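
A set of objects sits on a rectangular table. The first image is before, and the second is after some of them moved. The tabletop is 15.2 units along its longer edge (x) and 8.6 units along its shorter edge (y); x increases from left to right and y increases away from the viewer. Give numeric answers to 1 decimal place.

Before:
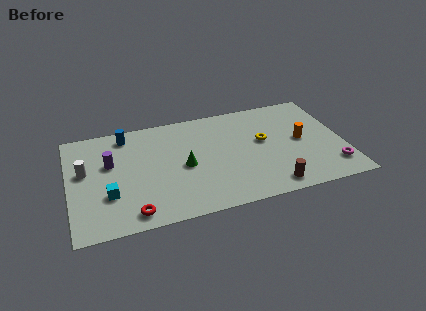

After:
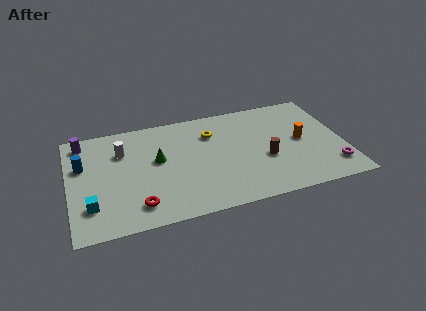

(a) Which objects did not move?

the magenta torus and the orange cylinder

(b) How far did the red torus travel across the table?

0.6

From (3.3, 1.1) to (3.6, 1.6), the red torus covered √(0.3² + 0.5²) ≈ 0.6 units.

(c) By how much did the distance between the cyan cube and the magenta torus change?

+1.0

Before: roughly 12.3 units apart; after: 13.3. That's 1.0 units further apart.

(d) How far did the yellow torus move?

3.1

From (10.8, 4.9) to (8.0, 6.3), the yellow torus covered √(2.8² + 1.4²) ≈ 3.1 units.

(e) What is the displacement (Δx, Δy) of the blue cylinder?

(-2.5, -1.9)

The blue cylinder started near (3.3, 7.4) and ended near (0.8, 5.5).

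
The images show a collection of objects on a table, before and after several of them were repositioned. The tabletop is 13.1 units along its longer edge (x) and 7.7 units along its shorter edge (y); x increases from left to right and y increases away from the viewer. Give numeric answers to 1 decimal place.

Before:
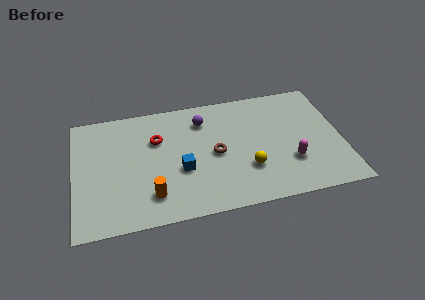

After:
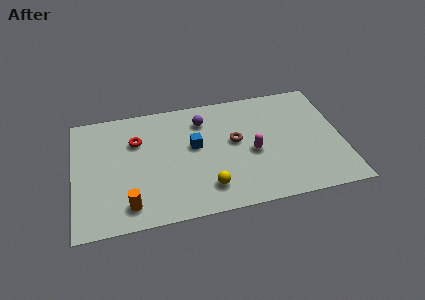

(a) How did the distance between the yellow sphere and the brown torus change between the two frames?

+1.1

Before: roughly 2.0 units apart; after: 3.1. That's 1.1 units further apart.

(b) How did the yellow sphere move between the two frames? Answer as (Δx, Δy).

(-2.0, -0.8)

From the two frames, the yellow sphere sits at roughly (8.4, 2.4) before and (6.4, 1.6) after.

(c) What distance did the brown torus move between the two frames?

1.2

The brown torus was near (6.9, 3.7) before and (7.9, 4.3) after, so it travelled √(1.0² + 0.6²) ≈ 1.2 units.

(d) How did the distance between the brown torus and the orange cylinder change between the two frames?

+2.3

Before: roughly 3.8 units apart; after: 6.1. That's 2.3 units further apart.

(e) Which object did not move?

the purple sphere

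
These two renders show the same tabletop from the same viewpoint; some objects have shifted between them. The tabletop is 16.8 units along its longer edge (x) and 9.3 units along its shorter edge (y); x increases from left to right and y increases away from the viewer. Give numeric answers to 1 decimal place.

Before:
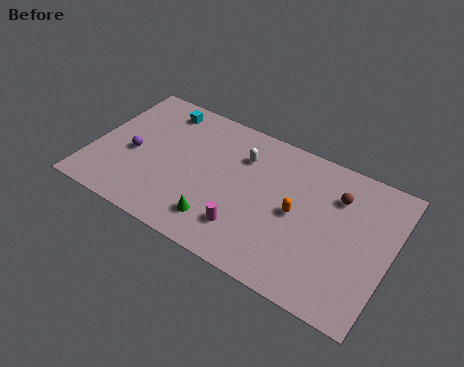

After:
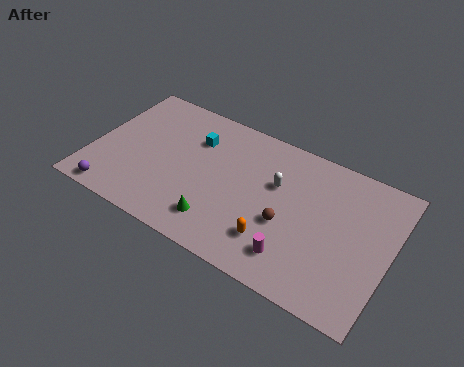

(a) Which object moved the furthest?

the brown sphere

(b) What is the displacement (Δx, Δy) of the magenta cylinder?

(2.8, -0.3)

The magenta cylinder was at about (9.1, 2.2) and moved to about (11.9, 1.9).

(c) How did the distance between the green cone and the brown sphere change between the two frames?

-3.7

The distance was about 7.7 in the first image and 4.0 in the second, so they moved 3.7 units closer together.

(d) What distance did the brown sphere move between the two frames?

3.9

The brown sphere moved from about (13.6, 6.8) to (11.2, 3.7), a distance of √(2.4² + 3.1²) ≈ 3.9.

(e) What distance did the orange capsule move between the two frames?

2.5

The orange capsule moved from about (11.6, 4.6) to (10.7, 2.3), a distance of √(0.9² + 2.3²) ≈ 2.5.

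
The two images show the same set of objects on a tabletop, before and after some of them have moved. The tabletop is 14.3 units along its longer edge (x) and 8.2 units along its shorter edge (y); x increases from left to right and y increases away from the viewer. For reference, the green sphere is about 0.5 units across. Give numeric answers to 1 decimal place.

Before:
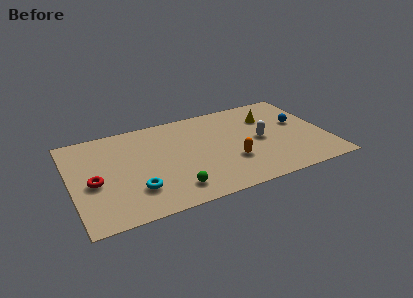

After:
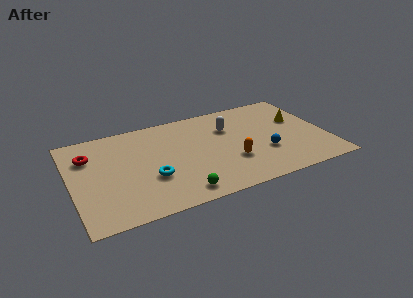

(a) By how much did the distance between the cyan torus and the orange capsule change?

-0.9

The distance was about 5.4 in the first image and 4.5 in the second, so they moved 0.9 units closer together.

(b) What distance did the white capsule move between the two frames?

2.3

The white capsule was near (10.6, 4.0) before and (9.0, 5.7) after, so it travelled √(1.6² + 1.7²) ≈ 2.3 units.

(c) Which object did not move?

the orange capsule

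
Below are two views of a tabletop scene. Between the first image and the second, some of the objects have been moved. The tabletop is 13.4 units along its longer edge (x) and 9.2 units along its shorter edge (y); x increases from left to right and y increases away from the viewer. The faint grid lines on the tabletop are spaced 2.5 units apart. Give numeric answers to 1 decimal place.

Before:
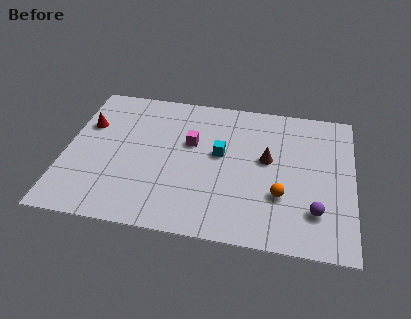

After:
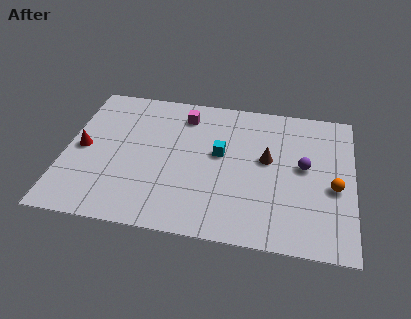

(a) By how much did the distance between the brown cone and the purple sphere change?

-2.0

They were about 3.7 units apart before and 1.7 after — 2.0 units closer together.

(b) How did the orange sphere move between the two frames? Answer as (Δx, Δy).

(2.4, 0.9)

The orange sphere was at about (10.1, 3.0) and moved to about (12.5, 3.9).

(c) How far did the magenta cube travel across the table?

1.8

From (5.8, 5.7) to (5.4, 7.5), the magenta cube covered √(0.4² + 1.8²) ≈ 1.8 units.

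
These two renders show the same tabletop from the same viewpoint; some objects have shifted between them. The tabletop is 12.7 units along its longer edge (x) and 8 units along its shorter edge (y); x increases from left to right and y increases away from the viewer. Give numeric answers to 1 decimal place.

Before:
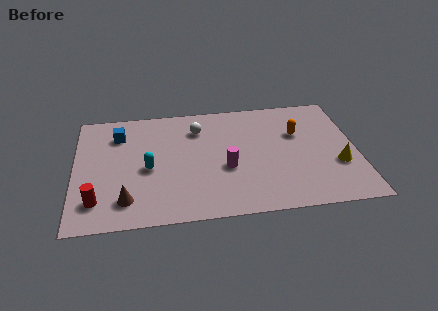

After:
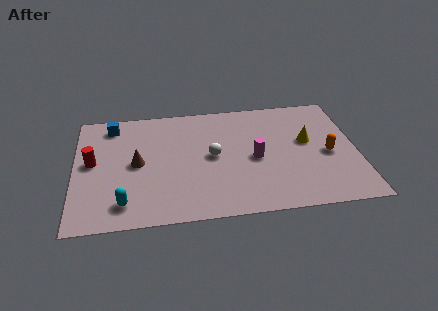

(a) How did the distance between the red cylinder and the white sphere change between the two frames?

-1.0

The distance was about 6.4 in the first image and 5.4 in the second, so they moved 1.0 units closer together.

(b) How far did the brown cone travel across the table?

2.5

The brown cone was near (2.3, 1.6) before and (2.8, 4.0) after, so it travelled √(0.5² + 2.4²) ≈ 2.5 units.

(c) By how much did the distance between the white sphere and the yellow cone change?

-2.7

The distance was about 7.0 in the first image and 4.3 in the second, so they moved 2.7 units closer together.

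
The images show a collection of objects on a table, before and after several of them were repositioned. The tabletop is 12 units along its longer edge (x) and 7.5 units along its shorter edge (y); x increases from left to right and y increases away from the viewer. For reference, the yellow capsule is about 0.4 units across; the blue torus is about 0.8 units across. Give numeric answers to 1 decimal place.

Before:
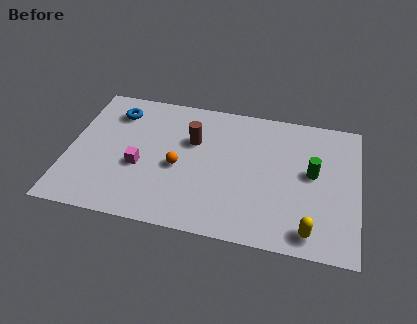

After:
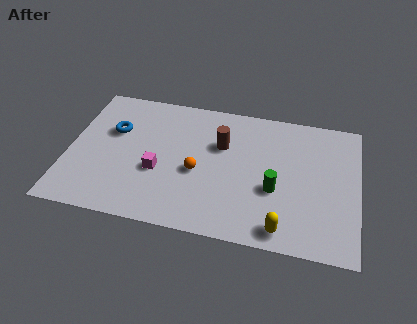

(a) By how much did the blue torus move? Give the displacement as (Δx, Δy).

(0.0, -1.1)

From the two frames, the blue torus sits at roughly (1.8, 5.9) before and (1.8, 4.8) after.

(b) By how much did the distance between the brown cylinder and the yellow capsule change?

-1.5

The distance was about 6.3 in the first image and 4.8 in the second, so they moved 1.5 units closer together.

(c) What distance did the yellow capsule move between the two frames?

1.1

From (10.1, 1.0) to (9.0, 0.9), the yellow capsule covered √(1.1² + 0.1²) ≈ 1.1 units.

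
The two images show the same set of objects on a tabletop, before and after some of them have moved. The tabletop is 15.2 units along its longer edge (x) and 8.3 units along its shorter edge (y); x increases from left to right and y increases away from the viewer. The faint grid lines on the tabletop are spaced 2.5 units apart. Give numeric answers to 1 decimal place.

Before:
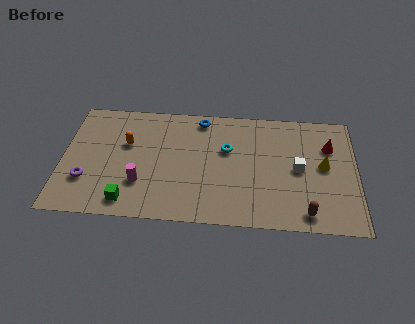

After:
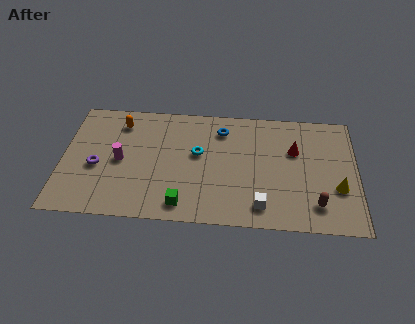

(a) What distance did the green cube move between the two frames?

2.8

The green cube moved from about (3.5, 1.2) to (6.3, 1.2), a distance of √(2.8² + 0.0²) ≈ 2.8.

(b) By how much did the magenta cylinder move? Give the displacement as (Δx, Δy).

(-1.1, 1.5)

The magenta cylinder started near (4.1, 2.5) and ended near (3.0, 4.0).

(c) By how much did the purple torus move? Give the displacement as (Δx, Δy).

(0.5, 1.0)

The purple torus was at about (1.3, 2.5) and moved to about (1.8, 3.5).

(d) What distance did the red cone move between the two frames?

1.8

The red cone moved from about (13.8, 5.8) to (12.0, 5.4), a distance of √(1.8² + 0.4²) ≈ 1.8.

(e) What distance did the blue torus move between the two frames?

1.3

The blue torus moved from about (7.1, 7.3) to (8.2, 6.6), a distance of √(1.1² + 0.7²) ≈ 1.3.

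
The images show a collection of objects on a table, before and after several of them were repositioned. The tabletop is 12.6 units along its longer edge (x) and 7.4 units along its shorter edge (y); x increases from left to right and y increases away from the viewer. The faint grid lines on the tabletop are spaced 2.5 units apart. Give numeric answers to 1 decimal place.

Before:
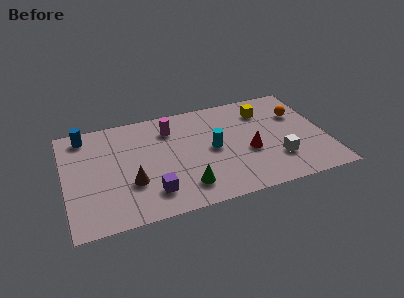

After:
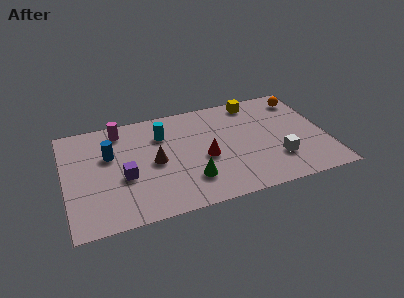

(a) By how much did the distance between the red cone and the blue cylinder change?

-3.7

The distance was about 8.4 in the first image and 4.7 in the second, so they moved 3.7 units closer together.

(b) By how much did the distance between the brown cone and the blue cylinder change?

-2.0

The distance was about 4.4 in the first image and 2.4 in the second, so they moved 2.0 units closer together.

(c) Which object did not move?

the white cube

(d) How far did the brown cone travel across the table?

1.6

From (3.1, 2.5) to (4.3, 3.6), the brown cone covered √(1.2² + 1.1²) ≈ 1.6 units.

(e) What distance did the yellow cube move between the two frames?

0.9

From (9.8, 5.7) to (9.4, 6.5), the yellow cube covered √(0.4² + 0.8²) ≈ 0.9 units.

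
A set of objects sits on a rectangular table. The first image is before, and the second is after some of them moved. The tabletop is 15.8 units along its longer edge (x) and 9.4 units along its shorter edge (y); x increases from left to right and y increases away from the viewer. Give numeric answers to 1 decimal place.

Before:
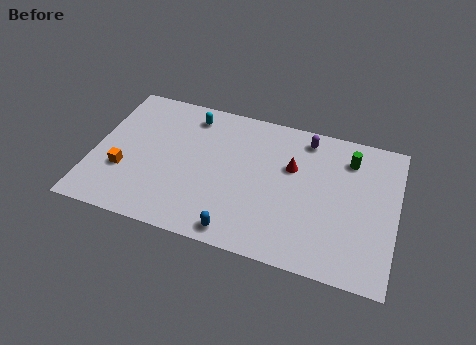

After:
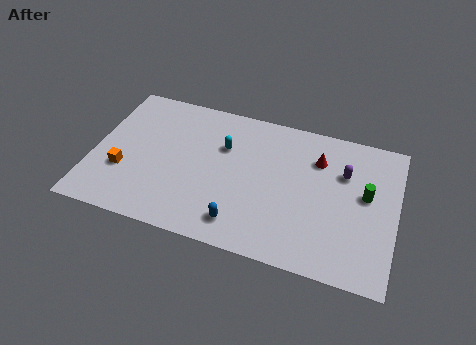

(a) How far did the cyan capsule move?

2.5

The cyan capsule was near (4.8, 7.9) before and (6.7, 6.3) after, so it travelled √(1.9² + 1.6²) ≈ 2.5 units.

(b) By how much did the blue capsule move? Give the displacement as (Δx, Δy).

(0.1, 0.6)

The blue capsule started near (7.9, 1.0) and ended near (8.0, 1.6).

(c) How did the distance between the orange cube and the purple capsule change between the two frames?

+1.3

They were about 10.4 units apart before and 11.7 after — 1.3 units further apart.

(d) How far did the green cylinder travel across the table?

2.3

From (13.2, 7.4) to (14.2, 5.3), the green cylinder covered √(1.0² + 2.1²) ≈ 2.3 units.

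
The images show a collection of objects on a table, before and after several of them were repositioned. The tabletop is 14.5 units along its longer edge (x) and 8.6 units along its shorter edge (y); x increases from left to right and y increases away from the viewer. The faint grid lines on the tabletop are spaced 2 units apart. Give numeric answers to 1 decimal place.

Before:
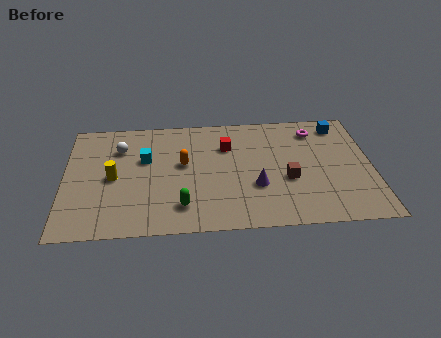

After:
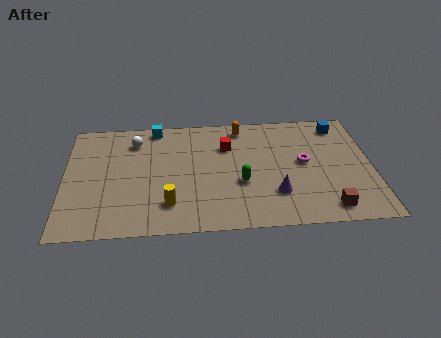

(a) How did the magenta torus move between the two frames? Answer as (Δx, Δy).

(-0.6, -2.4)

The magenta torus was at about (11.9, 7.0) and moved to about (11.3, 4.6).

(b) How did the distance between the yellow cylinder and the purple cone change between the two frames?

-1.8

The distance was about 6.8 in the first image and 5.0 in the second, so they moved 1.8 units closer together.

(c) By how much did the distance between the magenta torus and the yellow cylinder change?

-3.1

Before: roughly 10.0 units apart; after: 6.9. That's 3.1 units closer together.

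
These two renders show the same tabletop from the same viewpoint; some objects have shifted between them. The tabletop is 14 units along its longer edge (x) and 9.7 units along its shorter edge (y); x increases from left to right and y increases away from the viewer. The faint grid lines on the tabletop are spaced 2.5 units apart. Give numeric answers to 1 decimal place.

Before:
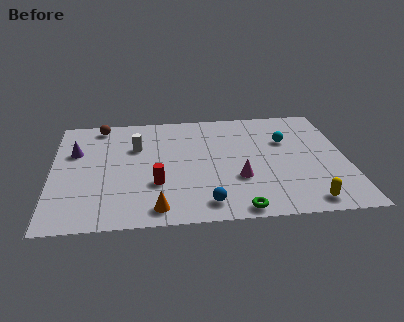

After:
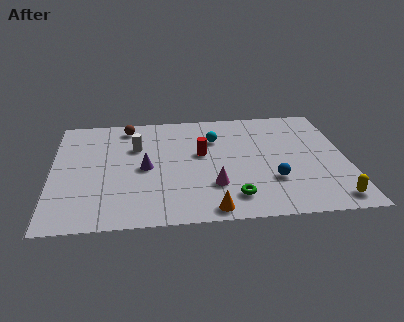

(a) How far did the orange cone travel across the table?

2.5

The orange cone moved from about (4.9, 1.2) to (7.4, 0.9), a distance of √(2.5² + 0.3²) ≈ 2.5.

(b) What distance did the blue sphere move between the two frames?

3.6

The blue sphere was near (7.2, 1.4) before and (10.4, 3.0) after, so it travelled √(3.2² + 1.6²) ≈ 3.6 units.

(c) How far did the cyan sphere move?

3.4

The cyan sphere was near (11.2, 6.4) before and (7.8, 6.9) after, so it travelled √(3.4² + 0.5²) ≈ 3.4 units.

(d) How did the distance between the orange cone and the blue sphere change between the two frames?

+1.4

The distance was about 2.3 in the first image and 3.7 in the second, so they moved 1.4 units further apart.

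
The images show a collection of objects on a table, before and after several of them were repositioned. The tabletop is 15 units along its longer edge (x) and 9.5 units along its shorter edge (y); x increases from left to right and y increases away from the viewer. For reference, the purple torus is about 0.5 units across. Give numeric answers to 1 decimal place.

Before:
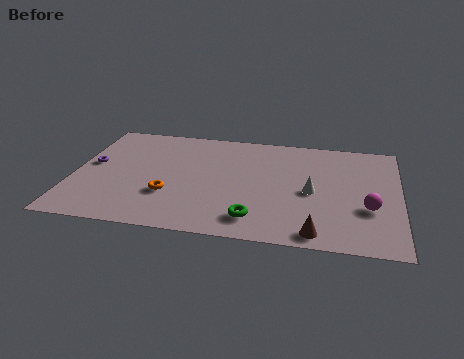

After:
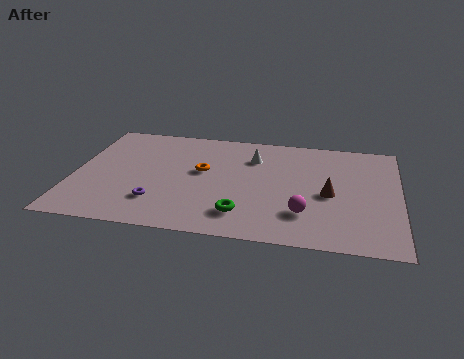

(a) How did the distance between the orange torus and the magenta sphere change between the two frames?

-3.5

Before: roughly 9.1 units apart; after: 5.6. That's 3.5 units closer together.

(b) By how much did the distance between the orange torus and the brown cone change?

-1.1

The distance was about 7.1 in the first image and 6.0 in the second, so they moved 1.1 units closer together.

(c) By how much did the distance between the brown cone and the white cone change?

+1.1

They were about 3.4 units apart before and 4.5 after — 1.1 units further apart.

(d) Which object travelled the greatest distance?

the purple torus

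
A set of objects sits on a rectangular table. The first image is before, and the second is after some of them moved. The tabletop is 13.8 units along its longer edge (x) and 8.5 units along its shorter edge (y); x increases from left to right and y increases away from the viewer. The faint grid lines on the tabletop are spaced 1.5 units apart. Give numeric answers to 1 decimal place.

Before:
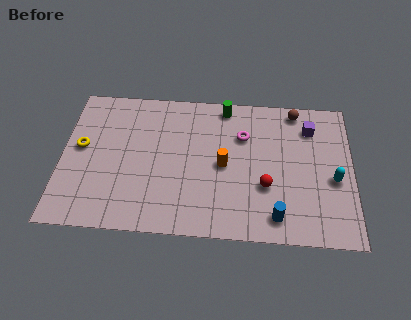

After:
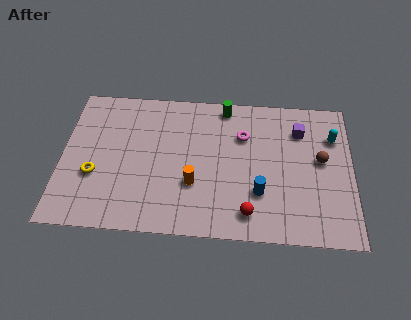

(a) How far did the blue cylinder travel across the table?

1.5

The blue cylinder was near (10.2, 1.3) before and (9.4, 2.6) after, so it travelled √(0.8² + 1.3²) ≈ 1.5 units.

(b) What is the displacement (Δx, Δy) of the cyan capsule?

(0.0, 2.5)

From the two frames, the cyan capsule sits at roughly (12.9, 3.6) before and (12.9, 6.1) after.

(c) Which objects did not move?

the magenta torus and the green cylinder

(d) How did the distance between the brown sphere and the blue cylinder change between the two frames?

-2.8

Before: roughly 6.4 units apart; after: 3.6. That's 2.8 units closer together.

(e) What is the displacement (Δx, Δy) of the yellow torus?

(0.7, -1.6)

The yellow torus started near (0.9, 4.7) and ended near (1.6, 3.1).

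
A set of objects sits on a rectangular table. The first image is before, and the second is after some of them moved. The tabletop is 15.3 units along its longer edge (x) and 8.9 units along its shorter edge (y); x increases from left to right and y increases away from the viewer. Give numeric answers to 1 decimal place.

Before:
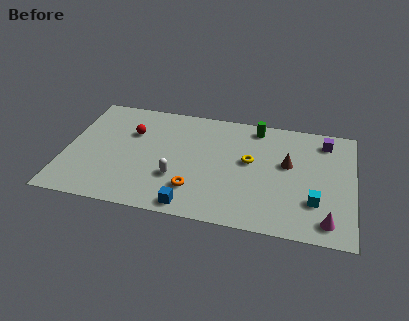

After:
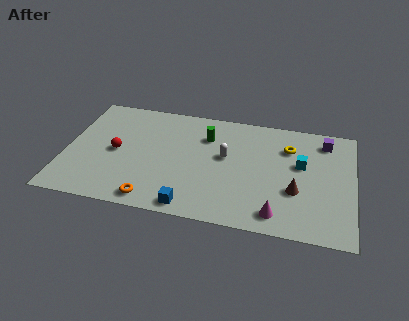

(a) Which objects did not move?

the purple cube and the blue cube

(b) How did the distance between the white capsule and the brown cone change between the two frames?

-2.0

The distance was about 6.2 in the first image and 4.2 in the second, so they moved 2.0 units closer together.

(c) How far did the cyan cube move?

2.8

The cyan cube was near (13.3, 2.6) before and (12.5, 5.3) after, so it travelled √(0.8² + 2.7²) ≈ 2.8 units.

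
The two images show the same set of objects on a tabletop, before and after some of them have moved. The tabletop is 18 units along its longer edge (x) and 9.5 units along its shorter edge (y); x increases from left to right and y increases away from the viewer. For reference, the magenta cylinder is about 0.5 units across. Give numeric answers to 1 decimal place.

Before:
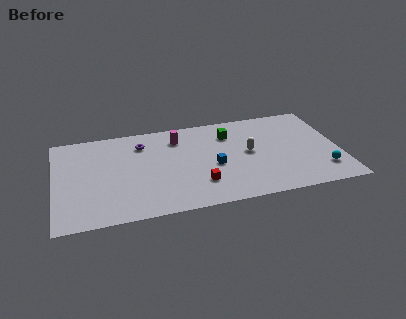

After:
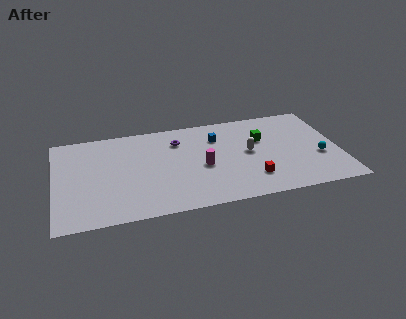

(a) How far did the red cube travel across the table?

3.3

The red cube moved from about (9.0, 2.5) to (12.3, 2.3), a distance of √(3.3² + 0.2²) ≈ 3.3.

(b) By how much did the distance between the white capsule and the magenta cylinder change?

-2.0

They were about 5.1 units apart before and 3.1 after — 2.0 units closer together.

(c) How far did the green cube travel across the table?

2.2

From (11.2, 7.2) to (13.2, 6.2), the green cube covered √(2.0² + 1.0²) ≈ 2.2 units.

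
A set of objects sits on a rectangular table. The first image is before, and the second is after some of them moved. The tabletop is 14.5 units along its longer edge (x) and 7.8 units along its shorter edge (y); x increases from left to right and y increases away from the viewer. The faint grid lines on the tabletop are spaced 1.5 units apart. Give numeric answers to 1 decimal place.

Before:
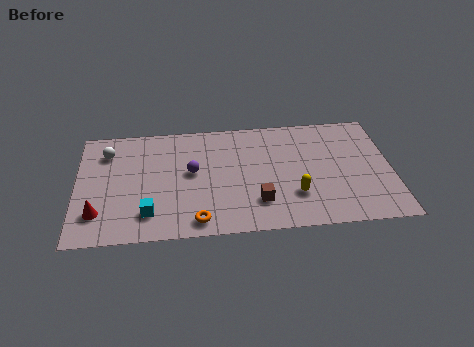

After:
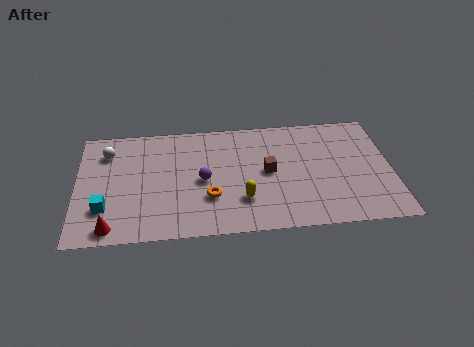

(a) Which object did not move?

the white sphere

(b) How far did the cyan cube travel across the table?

2.1

From (3.3, 1.7) to (1.3, 2.2), the cyan cube covered √(2.0² + 0.5²) ≈ 2.1 units.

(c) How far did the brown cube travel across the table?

2.1

The brown cube was near (8.3, 2.0) before and (8.8, 4.0) after, so it travelled √(0.5² + 2.0²) ≈ 2.1 units.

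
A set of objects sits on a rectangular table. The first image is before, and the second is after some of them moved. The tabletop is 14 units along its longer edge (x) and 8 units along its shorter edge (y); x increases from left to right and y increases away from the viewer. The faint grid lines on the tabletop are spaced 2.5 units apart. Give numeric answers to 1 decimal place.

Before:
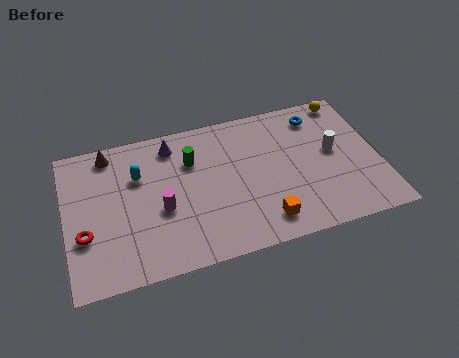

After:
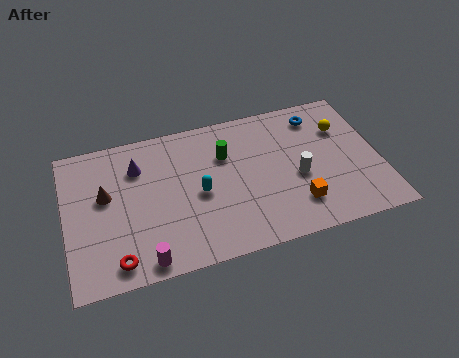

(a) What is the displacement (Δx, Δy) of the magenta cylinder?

(-0.9, -2.5)

From the two frames, the magenta cylinder sits at roughly (4.2, 3.3) before and (3.3, 0.8) after.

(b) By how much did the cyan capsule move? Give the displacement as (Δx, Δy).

(2.6, -1.7)

The cyan capsule was at about (3.3, 5.4) and moved to about (5.9, 3.7).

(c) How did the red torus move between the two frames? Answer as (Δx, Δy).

(1.3, -1.7)

The red torus started near (0.8, 2.8) and ended near (2.1, 1.1).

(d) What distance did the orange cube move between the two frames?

1.6

The orange cube moved from about (8.6, 1.4) to (10.1, 1.9), a distance of √(1.5² + 0.5²) ≈ 1.6.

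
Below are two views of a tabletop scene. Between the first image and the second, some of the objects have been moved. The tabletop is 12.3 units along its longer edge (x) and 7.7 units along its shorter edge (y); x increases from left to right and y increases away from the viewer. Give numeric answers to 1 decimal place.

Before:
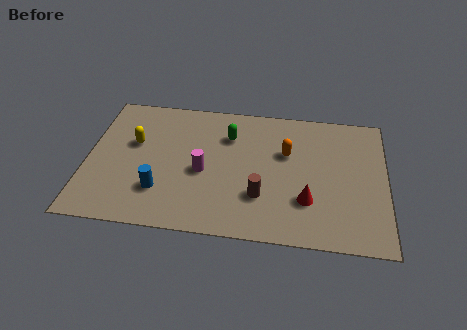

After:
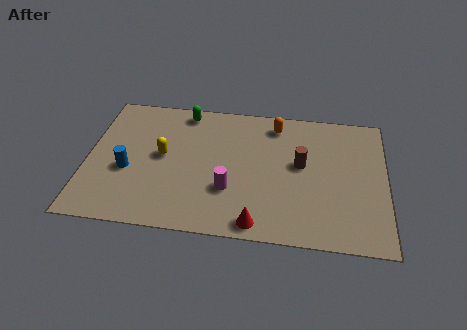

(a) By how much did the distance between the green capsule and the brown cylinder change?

+1.9

The distance was about 3.6 in the first image and 5.5 in the second, so they moved 1.9 units further apart.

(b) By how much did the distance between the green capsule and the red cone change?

+2.1

They were about 4.7 units apart before and 6.8 after — 2.1 units further apart.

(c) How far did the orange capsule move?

1.7

From (8.2, 4.9) to (7.7, 6.5), the orange capsule covered √(0.5² + 1.6²) ≈ 1.7 units.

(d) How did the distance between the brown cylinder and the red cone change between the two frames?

+2.0

They were about 1.9 units apart before and 3.9 after — 2.0 units further apart.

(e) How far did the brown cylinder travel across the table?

2.6

The brown cylinder moved from about (7.2, 2.3) to (8.8, 4.3), a distance of √(1.6² + 2.0²) ≈ 2.6.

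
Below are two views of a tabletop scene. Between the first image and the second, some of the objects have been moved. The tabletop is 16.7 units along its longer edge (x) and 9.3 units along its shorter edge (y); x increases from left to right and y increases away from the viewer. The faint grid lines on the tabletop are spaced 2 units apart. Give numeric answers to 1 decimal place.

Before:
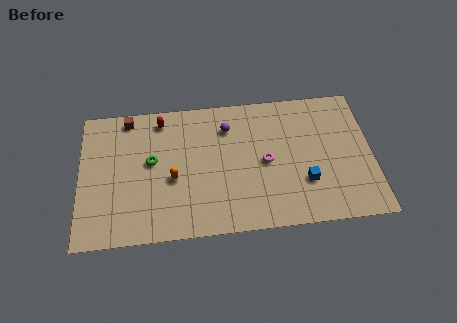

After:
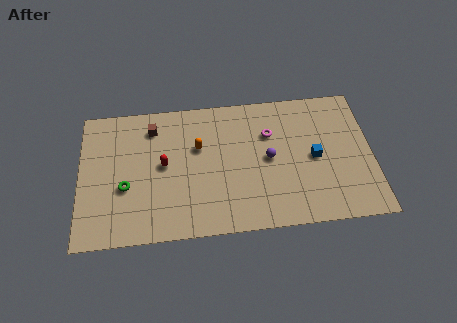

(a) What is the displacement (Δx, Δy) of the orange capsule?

(1.5, 2.0)

From the two frames, the orange capsule sits at roughly (5.3, 3.9) before and (6.8, 5.9) after.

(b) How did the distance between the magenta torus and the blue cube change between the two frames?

+0.4

They were about 2.7 units apart before and 3.1 after — 0.4 units further apart.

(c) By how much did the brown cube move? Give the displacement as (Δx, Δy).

(1.4, -0.8)

The brown cube was at about (2.8, 8.3) and moved to about (4.2, 7.5).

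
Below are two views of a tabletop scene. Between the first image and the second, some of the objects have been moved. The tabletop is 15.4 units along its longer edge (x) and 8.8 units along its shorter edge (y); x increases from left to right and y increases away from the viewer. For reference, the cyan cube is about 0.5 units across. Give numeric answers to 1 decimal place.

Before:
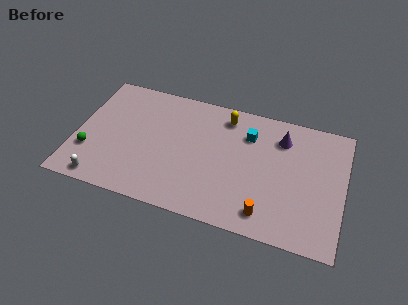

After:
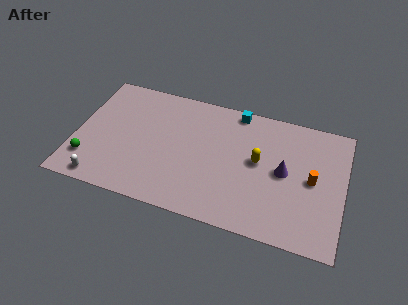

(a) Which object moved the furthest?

the orange cylinder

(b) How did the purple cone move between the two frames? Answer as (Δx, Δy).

(0.3, -2.3)

The purple cone was at about (11.7, 6.8) and moved to about (12.0, 4.5).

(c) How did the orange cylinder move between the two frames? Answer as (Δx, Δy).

(2.4, 3.0)

The orange cylinder started near (11.2, 1.4) and ended near (13.6, 4.4).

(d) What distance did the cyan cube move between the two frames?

1.7

From (9.8, 6.5) to (9.0, 8.0), the cyan cube covered √(0.8² + 1.5²) ≈ 1.7 units.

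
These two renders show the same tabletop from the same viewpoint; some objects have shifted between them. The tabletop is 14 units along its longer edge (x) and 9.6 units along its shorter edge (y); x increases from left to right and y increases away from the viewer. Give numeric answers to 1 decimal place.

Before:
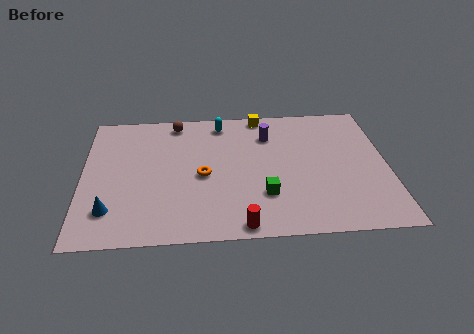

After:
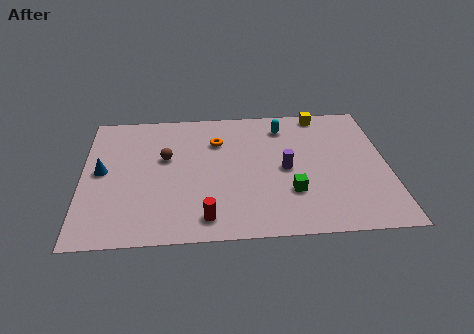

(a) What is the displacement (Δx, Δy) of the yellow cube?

(2.8, -0.1)

The yellow cube started near (8.3, 8.8) and ended near (11.1, 8.7).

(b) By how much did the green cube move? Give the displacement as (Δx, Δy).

(1.2, 0.1)

The green cube started near (8.3, 2.8) and ended near (9.5, 2.9).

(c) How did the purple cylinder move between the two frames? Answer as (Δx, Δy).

(0.7, -2.6)

The purple cylinder started near (8.6, 7.2) and ended near (9.3, 4.6).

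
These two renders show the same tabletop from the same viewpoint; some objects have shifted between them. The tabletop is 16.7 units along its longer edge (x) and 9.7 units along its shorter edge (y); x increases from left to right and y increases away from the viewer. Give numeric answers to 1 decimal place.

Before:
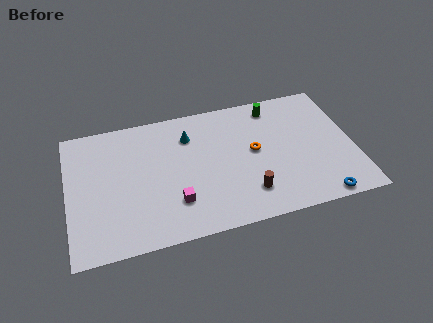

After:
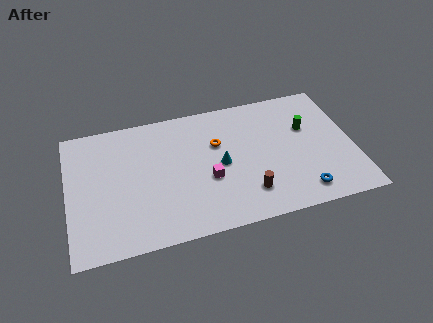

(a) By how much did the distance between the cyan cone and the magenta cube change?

-3.6

They were about 4.8 units apart before and 1.2 after — 3.6 units closer together.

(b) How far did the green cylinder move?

2.8

From (12.3, 8.3) to (14.1, 6.2), the green cylinder covered √(1.8² + 2.1²) ≈ 2.8 units.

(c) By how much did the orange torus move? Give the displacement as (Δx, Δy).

(-2.1, 1.1)

From the two frames, the orange torus sits at roughly (10.9, 5.2) before and (8.8, 6.3) after.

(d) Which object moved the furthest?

the cyan cone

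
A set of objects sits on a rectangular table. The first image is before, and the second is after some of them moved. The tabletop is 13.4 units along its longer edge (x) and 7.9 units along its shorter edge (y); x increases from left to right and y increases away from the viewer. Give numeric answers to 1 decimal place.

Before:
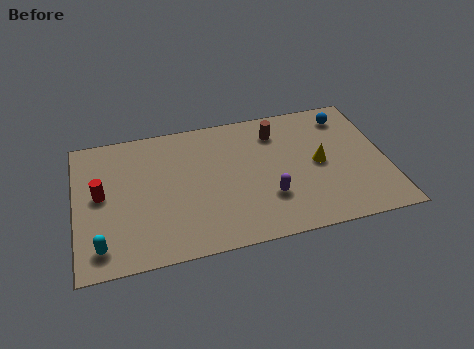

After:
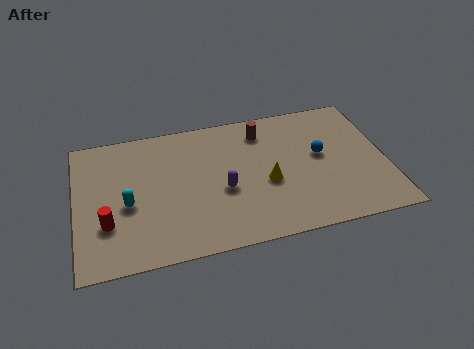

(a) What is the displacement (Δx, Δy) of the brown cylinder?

(-0.6, 0.2)

From the two frames, the brown cylinder sits at roughly (8.8, 6.2) before and (8.2, 6.4) after.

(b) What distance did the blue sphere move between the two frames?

2.5

The blue sphere was near (11.9, 6.5) before and (10.6, 4.4) after, so it travelled √(1.3² + 2.1²) ≈ 2.5 units.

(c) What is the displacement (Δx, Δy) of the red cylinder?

(0.2, -1.7)

The red cylinder started near (1.1, 4.2) and ended near (1.3, 2.5).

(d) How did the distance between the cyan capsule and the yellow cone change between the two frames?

-3.8

The distance was about 9.8 in the first image and 6.0 in the second, so they moved 3.8 units closer together.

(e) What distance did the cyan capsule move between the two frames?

2.4

The cyan capsule was near (1.0, 1.3) before and (2.2, 3.4) after, so it travelled √(1.2² + 2.1²) ≈ 2.4 units.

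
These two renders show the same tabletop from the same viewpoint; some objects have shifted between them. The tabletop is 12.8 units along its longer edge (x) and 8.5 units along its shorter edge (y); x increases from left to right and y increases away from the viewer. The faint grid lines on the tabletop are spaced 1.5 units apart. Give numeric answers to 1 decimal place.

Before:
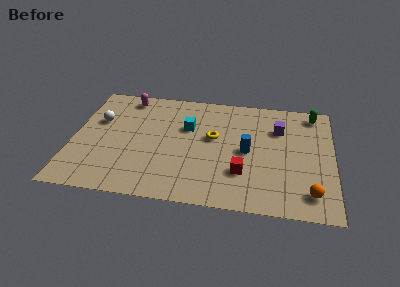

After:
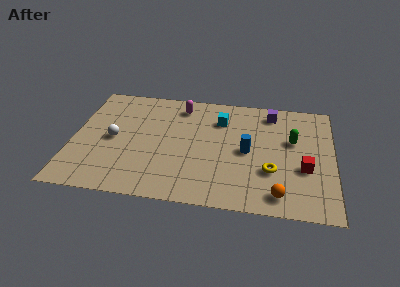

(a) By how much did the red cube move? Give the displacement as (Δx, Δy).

(3.0, 0.7)

The red cube started near (8.4, 2.5) and ended near (11.4, 3.2).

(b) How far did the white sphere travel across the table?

1.5

The white sphere was near (1.2, 5.4) before and (2.0, 4.1) after, so it travelled √(0.8² + 1.3²) ≈ 1.5 units.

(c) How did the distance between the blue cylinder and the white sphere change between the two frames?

-0.9

They were about 7.5 units apart before and 6.6 after — 0.9 units closer together.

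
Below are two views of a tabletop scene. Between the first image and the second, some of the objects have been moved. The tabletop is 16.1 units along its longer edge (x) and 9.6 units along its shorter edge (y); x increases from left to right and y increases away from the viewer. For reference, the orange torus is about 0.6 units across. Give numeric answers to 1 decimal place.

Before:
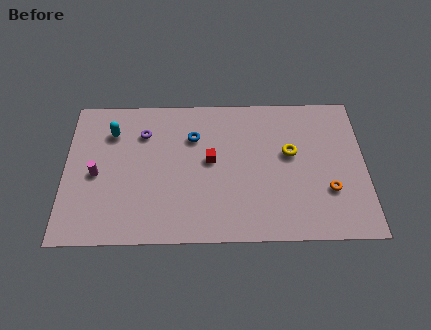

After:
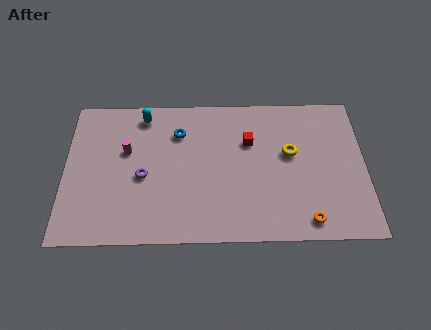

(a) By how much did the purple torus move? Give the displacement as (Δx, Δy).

(0.0, -2.9)

The purple torus was at about (4.2, 7.1) and moved to about (4.2, 4.2).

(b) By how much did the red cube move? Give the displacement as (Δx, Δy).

(2.1, 1.2)

The red cube started near (7.8, 5.2) and ended near (9.9, 6.4).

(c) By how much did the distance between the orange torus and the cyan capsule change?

-1.1

The distance was about 12.3 in the first image and 11.2 in the second, so they moved 1.1 units closer together.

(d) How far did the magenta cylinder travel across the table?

2.2

The magenta cylinder was near (1.7, 4.4) before and (3.3, 5.9) after, so it travelled √(1.6² + 1.5²) ≈ 2.2 units.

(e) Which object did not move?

the yellow torus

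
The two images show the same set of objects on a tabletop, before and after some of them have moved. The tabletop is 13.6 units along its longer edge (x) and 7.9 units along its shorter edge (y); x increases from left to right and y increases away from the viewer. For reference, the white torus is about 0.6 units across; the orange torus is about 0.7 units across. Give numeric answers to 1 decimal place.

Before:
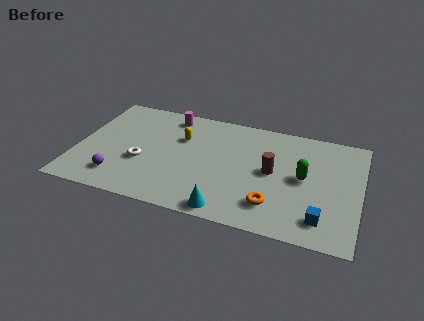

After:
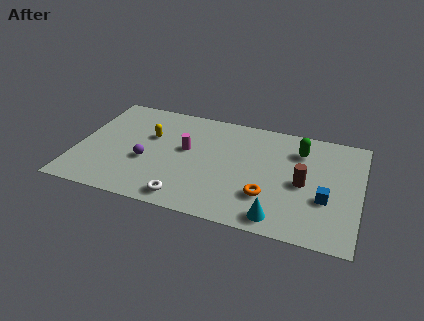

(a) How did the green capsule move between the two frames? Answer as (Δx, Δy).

(-0.3, 1.9)

From the two frames, the green capsule sits at roughly (10.9, 4.1) before and (10.6, 6.0) after.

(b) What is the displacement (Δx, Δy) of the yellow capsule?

(-1.5, -0.3)

The yellow capsule started near (4.9, 5.3) and ended near (3.4, 5.0).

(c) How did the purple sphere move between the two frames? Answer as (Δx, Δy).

(1.2, 1.5)

From the two frames, the purple sphere sits at roughly (2.2, 1.6) before and (3.4, 3.1) after.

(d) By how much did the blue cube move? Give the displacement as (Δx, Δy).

(0.1, 1.4)

The blue cube started near (11.9, 1.5) and ended near (12.0, 2.9).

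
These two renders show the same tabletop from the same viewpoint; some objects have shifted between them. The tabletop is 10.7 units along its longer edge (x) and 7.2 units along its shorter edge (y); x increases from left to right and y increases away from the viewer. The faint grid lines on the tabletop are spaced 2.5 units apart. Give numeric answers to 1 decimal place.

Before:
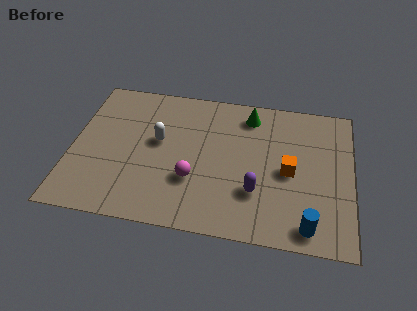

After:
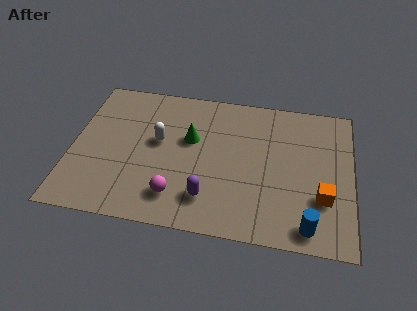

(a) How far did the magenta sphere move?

1.1

From (4.7, 2.4) to (4.1, 1.5), the magenta sphere covered √(0.6² + 0.9²) ≈ 1.1 units.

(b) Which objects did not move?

the blue cylinder and the white capsule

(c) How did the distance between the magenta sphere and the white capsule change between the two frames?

+0.5

The distance was about 2.2 in the first image and 2.7 in the second, so they moved 0.5 units further apart.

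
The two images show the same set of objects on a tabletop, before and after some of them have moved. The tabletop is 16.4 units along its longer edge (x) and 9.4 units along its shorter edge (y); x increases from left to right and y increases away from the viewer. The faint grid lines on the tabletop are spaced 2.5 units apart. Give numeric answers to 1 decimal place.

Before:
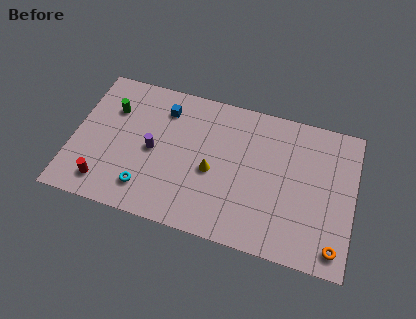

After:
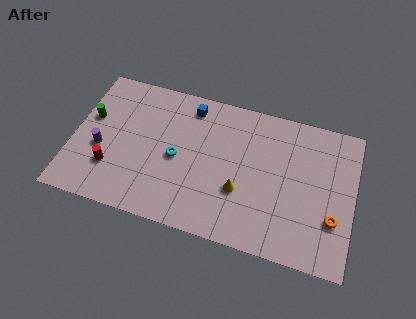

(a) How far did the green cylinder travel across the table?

1.5

From (2.1, 6.6) to (0.9, 5.7), the green cylinder covered √(1.2² + 0.9²) ≈ 1.5 units.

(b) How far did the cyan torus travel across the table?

3.0

The cyan torus moved from about (4.5, 1.9) to (6.1, 4.4), a distance of √(1.6² + 2.5²) ≈ 3.0.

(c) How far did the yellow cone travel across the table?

1.9

The yellow cone was near (8.2, 4.1) before and (9.9, 3.3) after, so it travelled √(1.7² + 0.8²) ≈ 1.9 units.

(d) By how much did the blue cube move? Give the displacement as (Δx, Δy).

(1.5, 0.6)

The blue cube started near (5.1, 7.4) and ended near (6.6, 8.0).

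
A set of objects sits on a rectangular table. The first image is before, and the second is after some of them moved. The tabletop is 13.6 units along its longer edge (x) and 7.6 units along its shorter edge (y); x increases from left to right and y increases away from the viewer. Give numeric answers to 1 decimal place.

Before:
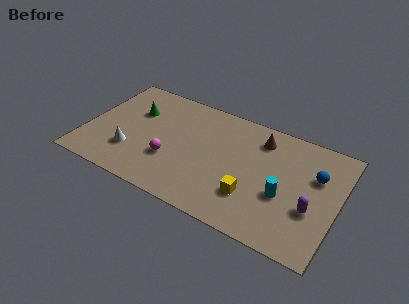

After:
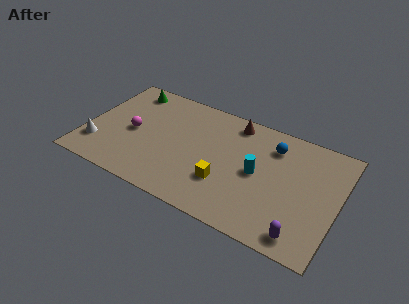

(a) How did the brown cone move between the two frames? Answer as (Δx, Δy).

(-1.5, 0.5)

The brown cone started near (9.2, 6.1) and ended near (7.7, 6.6).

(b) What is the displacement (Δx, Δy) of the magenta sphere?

(-2.2, 1.0)

The magenta sphere was at about (4.7, 2.6) and moved to about (2.5, 3.6).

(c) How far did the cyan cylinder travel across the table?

1.7

The cyan cylinder moved from about (10.8, 3.0) to (9.3, 3.8), a distance of √(1.5² + 0.8²) ≈ 1.7.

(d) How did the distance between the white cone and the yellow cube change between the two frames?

+0.3

Before: roughly 6.6 units apart; after: 6.9. That's 0.3 units further apart.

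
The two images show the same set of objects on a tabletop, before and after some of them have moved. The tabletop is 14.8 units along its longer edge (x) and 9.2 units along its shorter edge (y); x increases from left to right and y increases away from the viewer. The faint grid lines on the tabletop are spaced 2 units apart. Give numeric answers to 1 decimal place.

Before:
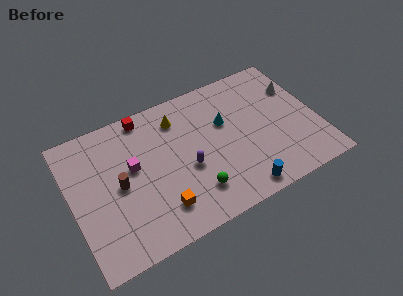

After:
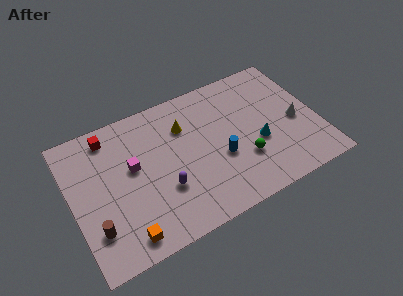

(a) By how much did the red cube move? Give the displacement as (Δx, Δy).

(-2.2, -0.4)

The red cube started near (4.8, 8.3) and ended near (2.6, 7.9).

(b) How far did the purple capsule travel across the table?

1.7

From (6.8, 3.8) to (5.3, 3.1), the purple capsule covered √(1.5² + 0.7²) ≈ 1.7 units.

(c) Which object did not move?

the magenta cube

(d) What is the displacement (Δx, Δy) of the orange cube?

(-2.2, -0.8)

The orange cube was at about (4.9, 2.0) and moved to about (2.7, 1.2).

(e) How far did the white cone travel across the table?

2.3

From (13.9, 6.4) to (13.5, 4.1), the white cone covered √(0.4² + 2.3²) ≈ 2.3 units.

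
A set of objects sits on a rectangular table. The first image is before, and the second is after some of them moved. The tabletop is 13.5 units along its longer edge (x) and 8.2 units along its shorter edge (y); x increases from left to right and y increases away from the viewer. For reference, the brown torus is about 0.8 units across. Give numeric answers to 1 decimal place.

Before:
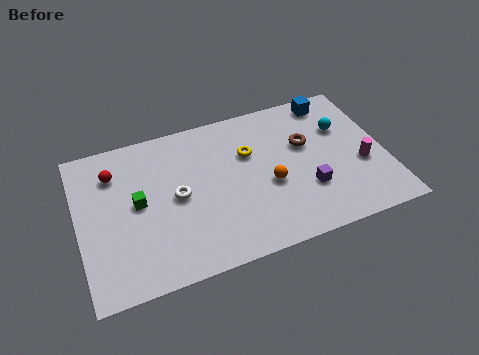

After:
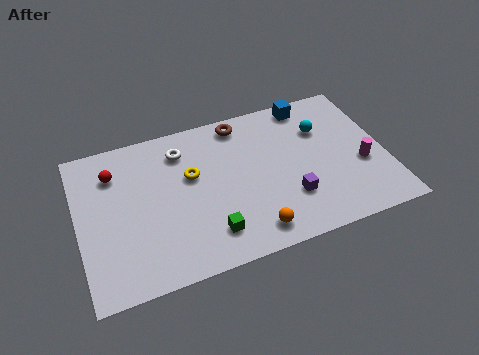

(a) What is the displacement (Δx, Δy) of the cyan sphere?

(-0.9, 0.2)

From the two frames, the cyan sphere sits at roughly (11.8, 5.5) before and (10.9, 5.7) after.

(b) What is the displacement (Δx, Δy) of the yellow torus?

(-2.6, -0.4)

The yellow torus was at about (7.6, 5.4) and moved to about (5.0, 5.0).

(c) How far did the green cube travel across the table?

3.9

From (2.6, 4.3) to (5.5, 1.7), the green cube covered √(2.9² + 2.6²) ≈ 3.9 units.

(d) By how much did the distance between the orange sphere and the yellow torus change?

+2.3

They were about 2.1 units apart before and 4.4 after — 2.3 units further apart.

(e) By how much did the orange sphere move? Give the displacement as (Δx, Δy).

(-1.0, -2.2)

From the two frames, the orange sphere sits at roughly (8.3, 3.4) before and (7.3, 1.2) after.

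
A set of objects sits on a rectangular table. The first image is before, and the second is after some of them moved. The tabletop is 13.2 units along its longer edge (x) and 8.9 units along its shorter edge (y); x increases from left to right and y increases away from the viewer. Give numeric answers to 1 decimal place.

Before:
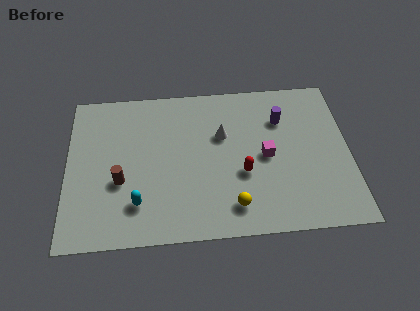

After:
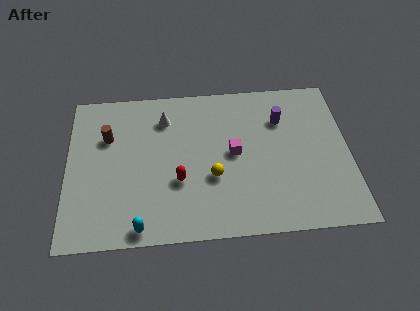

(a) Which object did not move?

the purple cylinder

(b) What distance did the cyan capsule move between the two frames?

1.3

The cyan capsule moved from about (3.3, 2.1) to (3.4, 0.8), a distance of √(0.1² + 1.3²) ≈ 1.3.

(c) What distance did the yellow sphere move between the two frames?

1.9

The yellow sphere was near (7.7, 1.6) before and (6.8, 3.3) after, so it travelled √(0.9² + 1.7²) ≈ 1.9 units.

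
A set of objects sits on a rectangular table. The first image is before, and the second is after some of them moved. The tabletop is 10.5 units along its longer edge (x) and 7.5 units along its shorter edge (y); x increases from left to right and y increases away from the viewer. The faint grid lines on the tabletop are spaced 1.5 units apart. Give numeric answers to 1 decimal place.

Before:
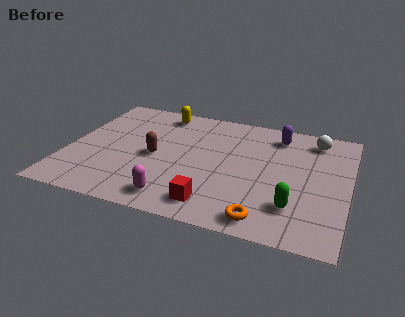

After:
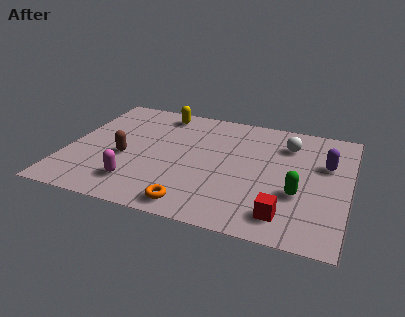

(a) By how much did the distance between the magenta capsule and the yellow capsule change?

-0.6

The distance was about 5.5 in the first image and 4.9 in the second, so they moved 0.6 units closer together.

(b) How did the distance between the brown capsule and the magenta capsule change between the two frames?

-1.0

The distance was about 2.6 in the first image and 1.6 in the second, so they moved 1.0 units closer together.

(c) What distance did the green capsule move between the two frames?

0.8

The green capsule moved from about (8.6, 1.9) to (8.7, 2.7), a distance of √(0.1² + 0.8²) ≈ 0.8.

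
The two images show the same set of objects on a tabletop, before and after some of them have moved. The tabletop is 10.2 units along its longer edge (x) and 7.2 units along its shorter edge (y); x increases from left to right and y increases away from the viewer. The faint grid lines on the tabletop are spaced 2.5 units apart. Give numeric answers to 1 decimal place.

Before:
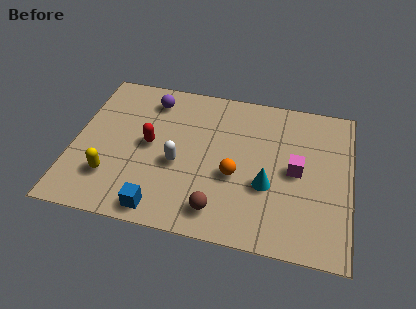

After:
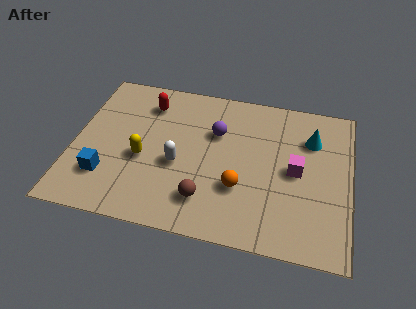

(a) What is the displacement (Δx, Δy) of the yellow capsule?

(1.1, 1.1)

From the two frames, the yellow capsule sits at roughly (1.5, 1.9) before and (2.6, 3.0) after.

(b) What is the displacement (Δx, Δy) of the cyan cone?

(1.5, 2.5)

The cyan cone started near (7.2, 2.7) and ended near (8.7, 5.2).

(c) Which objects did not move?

the magenta cube and the white capsule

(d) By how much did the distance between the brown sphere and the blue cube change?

+1.6

The distance was about 2.1 in the first image and 3.7 in the second, so they moved 1.6 units further apart.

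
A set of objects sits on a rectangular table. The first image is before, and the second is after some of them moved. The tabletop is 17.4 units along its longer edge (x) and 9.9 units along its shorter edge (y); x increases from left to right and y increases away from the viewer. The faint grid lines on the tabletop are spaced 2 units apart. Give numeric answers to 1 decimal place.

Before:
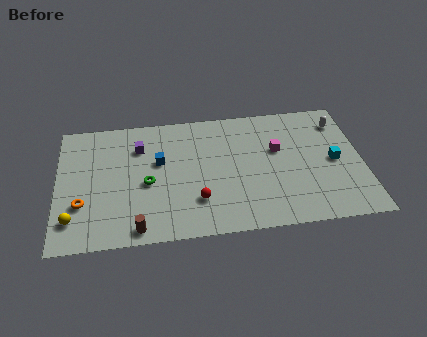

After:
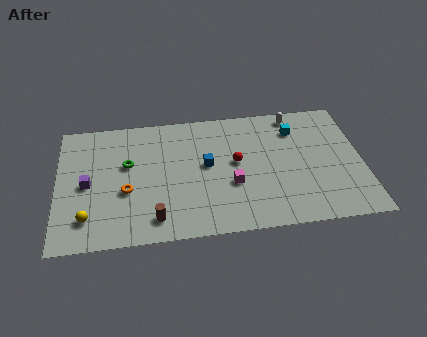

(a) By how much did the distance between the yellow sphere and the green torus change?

-0.3

They were about 4.8 units apart before and 4.5 after — 0.3 units closer together.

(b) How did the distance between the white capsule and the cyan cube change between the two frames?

-1.9

The distance was about 3.1 in the first image and 1.2 in the second, so they moved 1.9 units closer together.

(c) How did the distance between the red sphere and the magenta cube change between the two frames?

-4.1

The distance was about 5.8 in the first image and 1.7 in the second, so they moved 4.1 units closer together.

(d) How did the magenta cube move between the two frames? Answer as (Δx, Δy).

(-2.7, -2.4)

From the two frames, the magenta cube sits at roughly (12.6, 6.1) before and (9.9, 3.7) after.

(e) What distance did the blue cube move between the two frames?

2.8

The blue cube moved from about (5.8, 6.0) to (8.5, 5.4), a distance of √(2.7² + 0.6²) ≈ 2.8.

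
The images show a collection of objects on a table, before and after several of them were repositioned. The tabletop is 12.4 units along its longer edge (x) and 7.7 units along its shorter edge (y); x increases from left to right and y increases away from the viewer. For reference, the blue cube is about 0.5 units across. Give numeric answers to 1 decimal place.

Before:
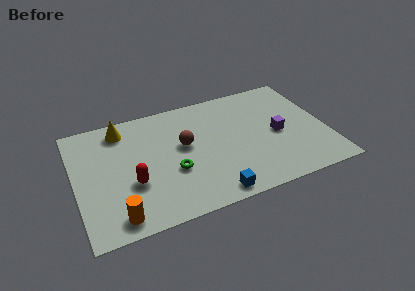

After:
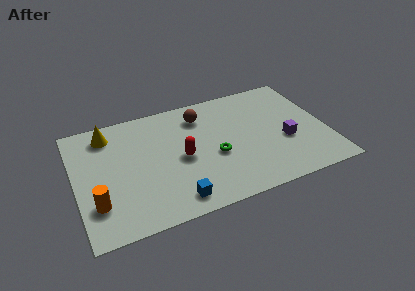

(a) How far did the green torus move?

2.1

The green torus moved from about (4.7, 2.9) to (6.8, 3.2), a distance of √(2.1² + 0.3²) ≈ 2.1.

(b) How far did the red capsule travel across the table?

2.6

The red capsule was near (2.7, 2.8) before and (5.2, 3.6) after, so it travelled √(2.5² + 0.8²) ≈ 2.6 units.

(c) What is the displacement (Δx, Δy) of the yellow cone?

(-0.7, -0.1)

The yellow cone started near (2.5, 6.5) and ended near (1.8, 6.4).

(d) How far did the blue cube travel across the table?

1.8

The blue cube was near (6.4, 0.8) before and (4.6, 1.1) after, so it travelled √(1.8² + 0.3²) ≈ 1.8 units.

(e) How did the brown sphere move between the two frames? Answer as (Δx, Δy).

(1.0, 1.7)

From the two frames, the brown sphere sits at roughly (5.4, 4.4) before and (6.4, 6.1) after.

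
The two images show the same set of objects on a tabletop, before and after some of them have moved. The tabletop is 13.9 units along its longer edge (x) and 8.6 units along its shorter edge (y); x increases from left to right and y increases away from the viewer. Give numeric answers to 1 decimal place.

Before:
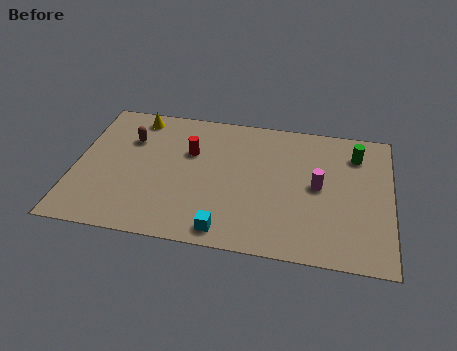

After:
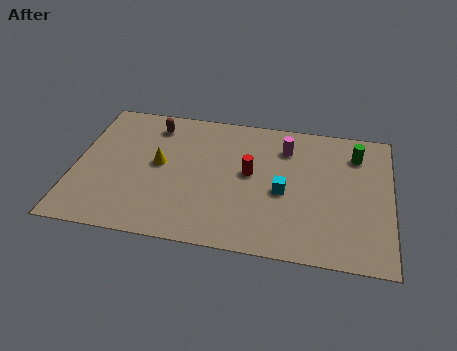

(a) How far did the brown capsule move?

1.5

From (2.3, 6.0) to (3.3, 7.1), the brown capsule covered √(1.0² + 1.1²) ≈ 1.5 units.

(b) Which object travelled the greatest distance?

the cyan cube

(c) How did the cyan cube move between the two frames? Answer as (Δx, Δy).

(2.4, 2.8)

The cyan cube was at about (6.8, 1.0) and moved to about (9.2, 3.8).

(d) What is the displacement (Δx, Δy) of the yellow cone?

(1.2, -2.9)

The yellow cone started near (2.5, 7.5) and ended near (3.7, 4.6).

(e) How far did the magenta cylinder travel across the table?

2.7

The magenta cylinder was near (10.7, 4.4) before and (9.2, 6.6) after, so it travelled √(1.5² + 2.2²) ≈ 2.7 units.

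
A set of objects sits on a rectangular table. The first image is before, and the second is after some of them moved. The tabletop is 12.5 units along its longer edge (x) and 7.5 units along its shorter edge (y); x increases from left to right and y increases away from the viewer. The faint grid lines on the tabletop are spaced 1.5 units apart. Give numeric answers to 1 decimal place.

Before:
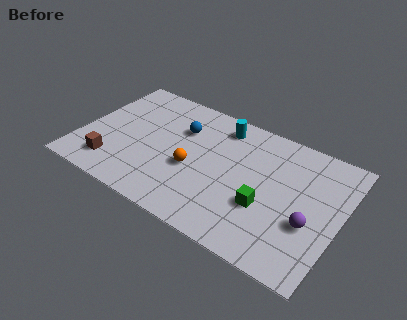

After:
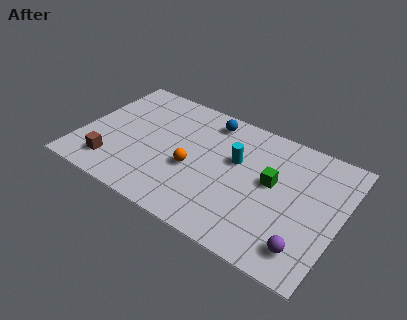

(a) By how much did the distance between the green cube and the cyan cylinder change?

-2.7

Before: roughly 4.5 units apart; after: 1.8. That's 2.7 units closer together.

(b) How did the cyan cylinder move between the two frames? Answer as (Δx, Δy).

(1.0, -1.7)

From the two frames, the cyan cylinder sits at roughly (6.4, 6.3) before and (7.4, 4.6) after.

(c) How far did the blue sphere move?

1.7

From (4.6, 5.2) to (5.8, 6.4), the blue sphere covered √(1.2² + 1.2²) ≈ 1.7 units.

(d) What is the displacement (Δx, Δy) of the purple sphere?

(0.0, -1.4)

The purple sphere started near (11.2, 2.8) and ended near (11.2, 1.4).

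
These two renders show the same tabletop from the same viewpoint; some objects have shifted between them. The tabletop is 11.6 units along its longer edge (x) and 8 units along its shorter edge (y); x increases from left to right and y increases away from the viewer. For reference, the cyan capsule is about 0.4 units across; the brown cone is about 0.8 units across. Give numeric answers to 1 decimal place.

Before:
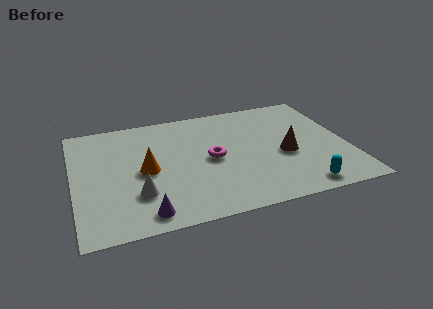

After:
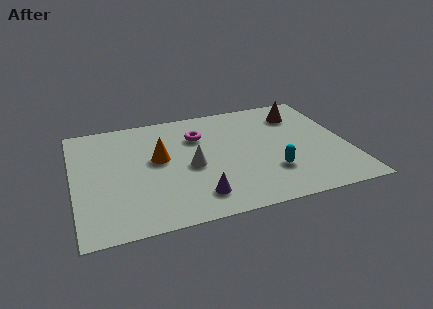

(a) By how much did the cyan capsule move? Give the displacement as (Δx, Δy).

(-1.1, 1.4)

The cyan capsule started near (9.3, 0.9) and ended near (8.2, 2.3).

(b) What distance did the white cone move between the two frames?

2.6

The white cone moved from about (2.6, 2.3) to (4.9, 3.6), a distance of √(2.3² + 1.3²) ≈ 2.6.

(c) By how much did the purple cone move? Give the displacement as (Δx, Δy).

(2.2, 0.5)

The purple cone started near (2.8, 1.0) and ended near (5.0, 1.5).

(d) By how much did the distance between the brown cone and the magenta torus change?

+1.3

They were about 3.1 units apart before and 4.4 after — 1.3 units further apart.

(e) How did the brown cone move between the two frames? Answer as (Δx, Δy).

(0.9, 2.8)

The brown cone was at about (8.9, 3.4) and moved to about (9.8, 6.2).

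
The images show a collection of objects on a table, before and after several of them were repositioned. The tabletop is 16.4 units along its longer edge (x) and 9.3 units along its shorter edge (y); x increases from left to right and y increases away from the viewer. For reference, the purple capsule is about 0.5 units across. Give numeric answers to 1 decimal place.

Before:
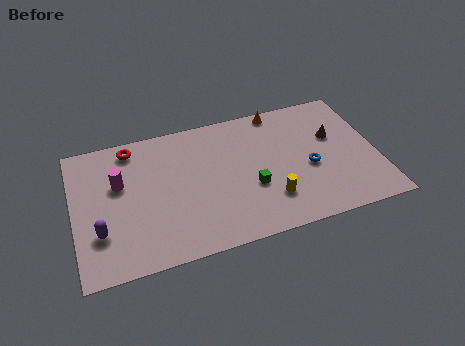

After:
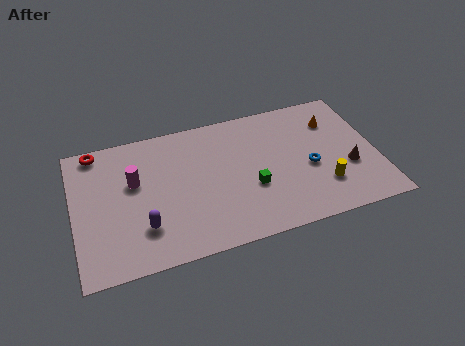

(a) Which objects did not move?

the blue torus and the green cube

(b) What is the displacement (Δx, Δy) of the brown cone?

(0.6, -2.4)

The brown cone was at about (14.2, 5.8) and moved to about (14.8, 3.4).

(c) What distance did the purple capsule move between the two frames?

2.3

The purple capsule moved from about (1.3, 2.8) to (3.6, 2.5), a distance of √(2.3² + 0.3²) ≈ 2.3.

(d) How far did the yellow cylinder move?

2.9

The yellow cylinder moved from about (10.4, 2.4) to (13.3, 2.5), a distance of √(2.9² + 0.1²) ≈ 2.9.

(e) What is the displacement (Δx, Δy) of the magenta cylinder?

(0.8, -0.1)

From the two frames, the magenta cylinder sits at roughly (2.5, 5.8) before and (3.3, 5.7) after.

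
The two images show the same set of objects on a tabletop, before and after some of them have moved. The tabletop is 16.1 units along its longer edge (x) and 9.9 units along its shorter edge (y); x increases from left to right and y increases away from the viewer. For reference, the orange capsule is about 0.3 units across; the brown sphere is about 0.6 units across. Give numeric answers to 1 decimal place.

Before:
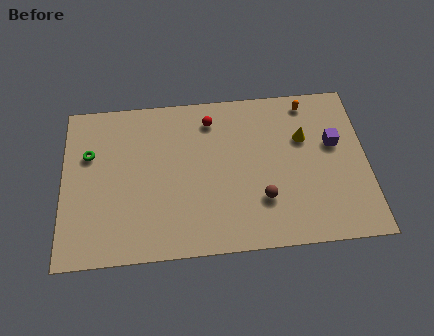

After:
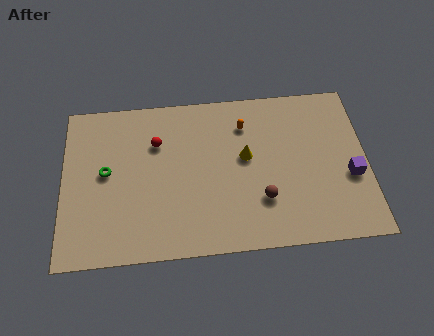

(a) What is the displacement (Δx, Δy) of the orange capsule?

(-3.4, -1.1)

From the two frames, the orange capsule sits at roughly (13.1, 8.7) before and (9.7, 7.6) after.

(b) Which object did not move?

the brown sphere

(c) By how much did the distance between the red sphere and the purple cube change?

+3.8

The distance was about 6.8 in the first image and 10.6 in the second, so they moved 3.8 units further apart.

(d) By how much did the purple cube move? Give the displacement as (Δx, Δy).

(0.8, -2.1)

The purple cube was at about (14.4, 6.0) and moved to about (15.2, 3.9).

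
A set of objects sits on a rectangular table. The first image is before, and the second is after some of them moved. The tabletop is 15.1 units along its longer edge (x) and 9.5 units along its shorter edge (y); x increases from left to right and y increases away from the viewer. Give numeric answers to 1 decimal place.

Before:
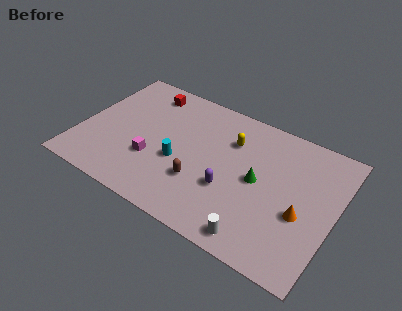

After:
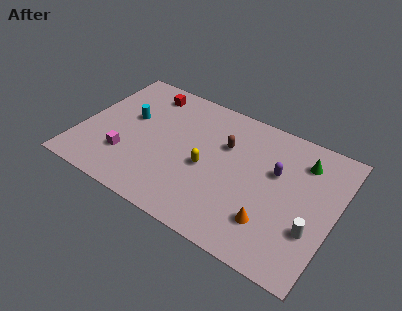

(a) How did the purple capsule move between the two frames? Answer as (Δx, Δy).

(2.4, 2.5)

From the two frames, the purple capsule sits at roughly (9.1, 3.4) before and (11.5, 5.9) after.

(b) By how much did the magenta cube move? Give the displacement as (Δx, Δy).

(-1.5, -0.5)

The magenta cube started near (4.5, 3.2) and ended near (3.0, 2.7).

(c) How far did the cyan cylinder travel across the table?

3.8

The cyan cylinder was near (6.0, 3.8) before and (2.7, 5.6) after, so it travelled √(3.3² + 1.8²) ≈ 3.8 units.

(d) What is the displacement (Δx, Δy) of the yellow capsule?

(-1.1, -2.6)

The yellow capsule started near (8.7, 6.8) and ended near (7.6, 4.2).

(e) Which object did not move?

the red cube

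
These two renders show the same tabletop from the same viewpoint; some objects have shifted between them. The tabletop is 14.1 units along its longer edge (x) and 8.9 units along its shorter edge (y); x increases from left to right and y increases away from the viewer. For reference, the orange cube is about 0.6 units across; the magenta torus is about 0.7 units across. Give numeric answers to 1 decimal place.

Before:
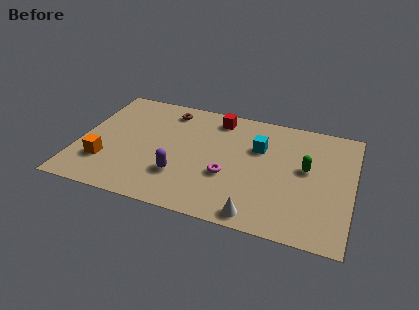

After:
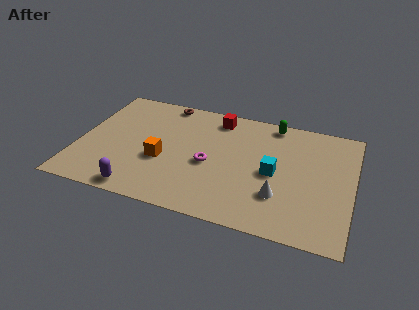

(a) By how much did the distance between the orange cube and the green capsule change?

-3.5

Before: roughly 10.5 units apart; after: 7.0. That's 3.5 units closer together.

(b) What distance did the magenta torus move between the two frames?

1.2

The magenta torus was near (7.8, 3.3) before and (6.8, 3.9) after, so it travelled √(1.0² + 0.6²) ≈ 1.2 units.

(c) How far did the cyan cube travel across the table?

1.9

The cyan cube moved from about (9.2, 5.9) to (10.1, 4.2), a distance of √(0.9² + 1.7²) ≈ 1.9.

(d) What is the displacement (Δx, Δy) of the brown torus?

(-0.2, 0.6)

The brown torus was at about (4.3, 7.5) and moved to about (4.1, 8.1).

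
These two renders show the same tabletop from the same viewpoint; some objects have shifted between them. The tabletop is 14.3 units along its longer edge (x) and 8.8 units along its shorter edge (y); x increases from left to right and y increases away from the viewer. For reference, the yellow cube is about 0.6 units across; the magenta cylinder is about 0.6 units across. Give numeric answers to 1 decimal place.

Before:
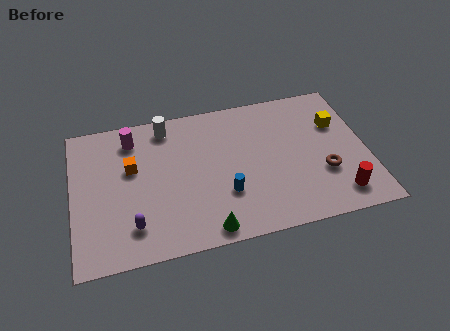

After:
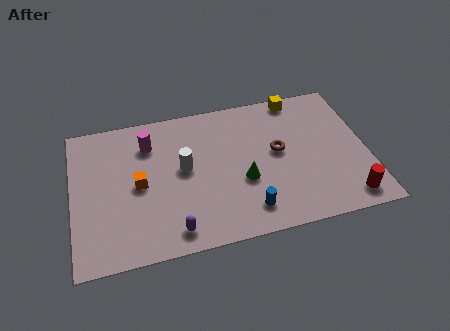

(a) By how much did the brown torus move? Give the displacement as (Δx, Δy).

(-2.1, 1.8)

From the two frames, the brown torus sits at roughly (12.1, 3.0) before and (10.0, 4.8) after.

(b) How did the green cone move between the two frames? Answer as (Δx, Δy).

(1.9, 2.5)

The green cone was at about (6.3, 0.9) and moved to about (8.2, 3.4).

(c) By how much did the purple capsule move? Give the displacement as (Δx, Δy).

(1.9, -0.7)

From the two frames, the purple capsule sits at roughly (2.8, 1.9) before and (4.7, 1.2) after.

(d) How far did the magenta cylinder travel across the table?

0.9

The magenta cylinder was near (3.0, 7.2) before and (3.8, 6.7) after, so it travelled √(0.8² + 0.5²) ≈ 0.9 units.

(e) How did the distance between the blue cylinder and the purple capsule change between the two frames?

-1.0

The distance was about 4.6 in the first image and 3.6 in the second, so they moved 1.0 units closer together.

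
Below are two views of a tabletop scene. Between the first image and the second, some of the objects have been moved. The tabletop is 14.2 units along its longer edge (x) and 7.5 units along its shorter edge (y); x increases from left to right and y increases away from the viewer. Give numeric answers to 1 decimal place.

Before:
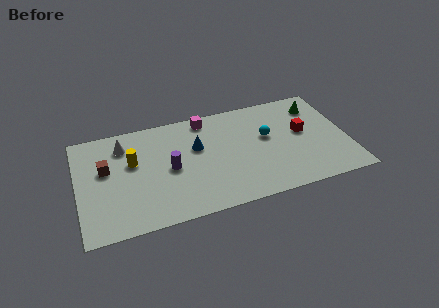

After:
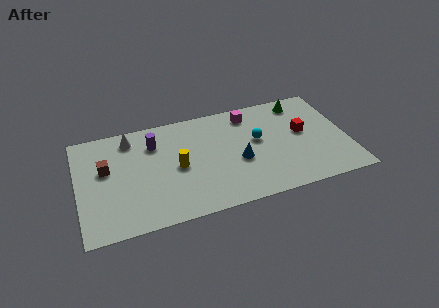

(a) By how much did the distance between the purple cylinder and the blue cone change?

+3.1

They were about 1.9 units apart before and 5.0 after — 3.1 units further apart.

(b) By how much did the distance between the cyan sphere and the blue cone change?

-2.1

Before: roughly 3.7 units apart; after: 1.6. That's 2.1 units closer together.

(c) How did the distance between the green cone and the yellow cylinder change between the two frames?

-2.6

Before: roughly 10.0 units apart; after: 7.4. That's 2.6 units closer together.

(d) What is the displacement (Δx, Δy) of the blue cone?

(2.1, -1.6)

The blue cone was at about (6.3, 4.7) and moved to about (8.4, 3.1).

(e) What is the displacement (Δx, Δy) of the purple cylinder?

(-0.7, 2.0)

The purple cylinder was at about (4.8, 3.6) and moved to about (4.1, 5.6).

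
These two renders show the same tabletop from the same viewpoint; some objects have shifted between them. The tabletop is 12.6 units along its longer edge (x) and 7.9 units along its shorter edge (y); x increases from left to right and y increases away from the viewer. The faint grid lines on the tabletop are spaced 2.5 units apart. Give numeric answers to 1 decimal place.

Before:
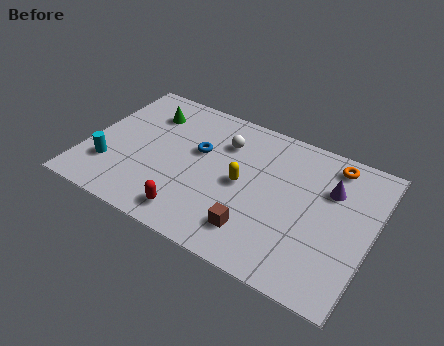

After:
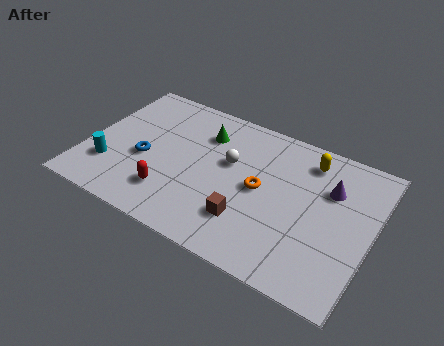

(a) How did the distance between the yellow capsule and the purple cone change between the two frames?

-2.4

The distance was about 4.0 in the first image and 1.6 in the second, so they moved 2.4 units closer together.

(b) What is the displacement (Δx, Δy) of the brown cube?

(-0.4, 0.4)

The brown cube was at about (7.8, 1.7) and moved to about (7.4, 2.1).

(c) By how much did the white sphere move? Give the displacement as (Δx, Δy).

(0.4, -1.0)

From the two frames, the white sphere sits at roughly (5.8, 5.8) before and (6.2, 4.8) after.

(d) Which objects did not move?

the purple cone and the cyan cylinder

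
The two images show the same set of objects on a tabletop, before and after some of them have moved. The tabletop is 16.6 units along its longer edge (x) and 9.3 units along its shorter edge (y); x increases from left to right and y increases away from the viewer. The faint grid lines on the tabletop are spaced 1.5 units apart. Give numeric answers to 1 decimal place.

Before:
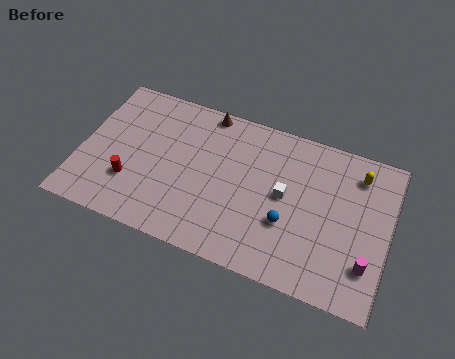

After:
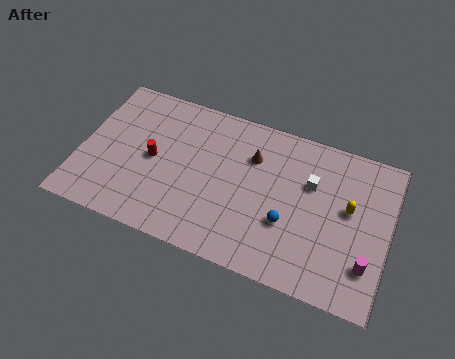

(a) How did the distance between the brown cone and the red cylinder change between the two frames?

-1.1

They were about 6.7 units apart before and 5.6 after — 1.1 units closer together.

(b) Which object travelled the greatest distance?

the brown cone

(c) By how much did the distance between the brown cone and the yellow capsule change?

-2.9

Before: roughly 8.4 units apart; after: 5.5. That's 2.9 units closer together.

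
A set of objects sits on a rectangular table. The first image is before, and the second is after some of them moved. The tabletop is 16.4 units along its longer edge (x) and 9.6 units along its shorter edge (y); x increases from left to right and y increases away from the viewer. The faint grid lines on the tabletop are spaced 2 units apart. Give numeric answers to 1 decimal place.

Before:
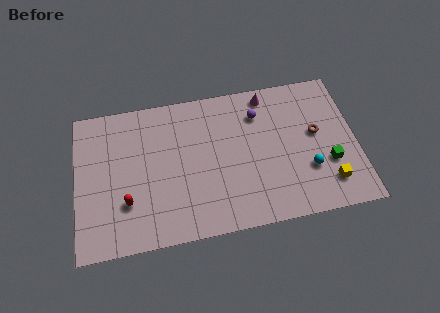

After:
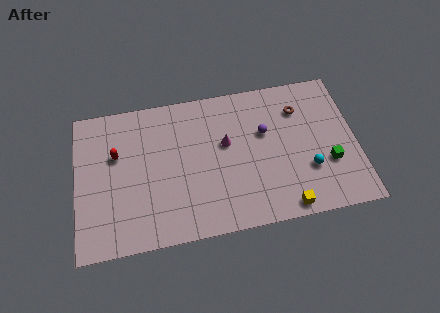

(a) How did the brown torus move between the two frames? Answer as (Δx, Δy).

(-0.9, 1.8)

The brown torus was at about (14.1, 5.4) and moved to about (13.2, 7.2).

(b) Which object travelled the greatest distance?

the magenta cone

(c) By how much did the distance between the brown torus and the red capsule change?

-0.6

They were about 11.5 units apart before and 10.9 after — 0.6 units closer together.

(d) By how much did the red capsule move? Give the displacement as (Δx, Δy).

(-0.5, 3.2)

From the two frames, the red capsule sits at roughly (2.9, 2.9) before and (2.4, 6.1) after.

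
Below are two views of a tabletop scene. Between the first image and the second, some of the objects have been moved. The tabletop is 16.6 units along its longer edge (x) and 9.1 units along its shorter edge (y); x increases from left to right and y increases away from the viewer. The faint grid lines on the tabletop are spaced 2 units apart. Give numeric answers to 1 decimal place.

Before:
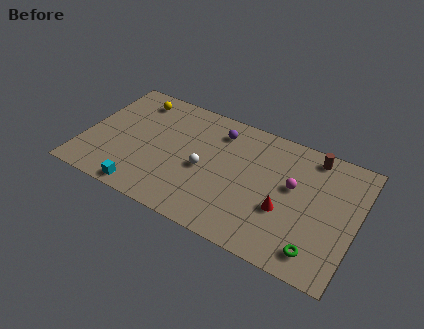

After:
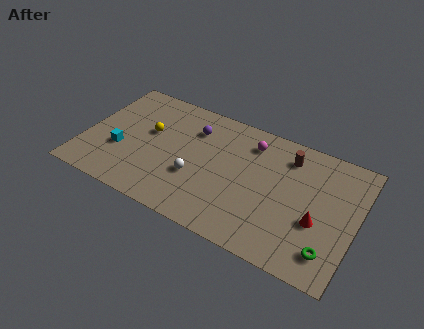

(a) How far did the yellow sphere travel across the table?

2.5

From (2.6, 7.6) to (3.8, 5.4), the yellow sphere covered √(1.2² + 2.2²) ≈ 2.5 units.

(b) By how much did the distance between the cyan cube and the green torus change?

+2.6

The distance was about 10.5 in the first image and 13.1 in the second, so they moved 2.6 units further apart.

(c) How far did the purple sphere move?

1.6

From (7.9, 7.3) to (6.4, 6.8), the purple sphere covered √(1.5² + 0.5²) ≈ 1.6 units.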